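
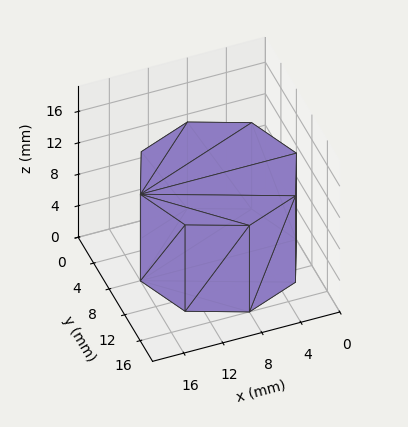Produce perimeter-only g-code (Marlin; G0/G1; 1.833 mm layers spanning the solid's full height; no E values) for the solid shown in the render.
Reading the render: the shape is a regular 8-sided prism (a cylinder approximated with 8 flat sides), circumscribed radius ≈ 8 mm, height ≈ 11 mm (dimensions read to the nearest mm from the axis ticks). For the g-code, the solid's height is divided into equal slices at the stated Δz and each level perimeter traced with G1 moves after a G0 lift.

; perimeter-only toolpath
G21 ; units = mm
G90 ; absolute positioning
G28 ; home
; layer 1
G0 Z1.833
G0 X16.000 Y8.000
G1 X13.657 Y13.657
G1 X8.000 Y16.000
G1 X2.343 Y13.657
G1 X0.000 Y8.000
G1 X2.343 Y2.343
G1 X8.000 Y0.000
G1 X13.657 Y2.343
G1 X16.000 Y8.000
; layer 2
G0 Z3.667
G0 X16.000 Y8.000
G1 X13.657 Y13.657
G1 X8.000 Y16.000
G1 X2.343 Y13.657
G1 X0.000 Y8.000
G1 X2.343 Y2.343
G1 X8.000 Y0.000
G1 X13.657 Y2.343
G1 X16.000 Y8.000
; layer 3
G0 Z5.500
G0 X16.000 Y8.000
G1 X13.657 Y13.657
G1 X8.000 Y16.000
G1 X2.343 Y13.657
G1 X0.000 Y8.000
G1 X2.343 Y2.343
G1 X8.000 Y0.000
G1 X13.657 Y2.343
G1 X16.000 Y8.000
; layer 4
G0 Z7.333
G0 X16.000 Y8.000
G1 X13.657 Y13.657
G1 X8.000 Y16.000
G1 X2.343 Y13.657
G1 X0.000 Y8.000
G1 X2.343 Y2.343
G1 X8.000 Y0.000
G1 X13.657 Y2.343
G1 X16.000 Y8.000
; layer 5
G0 Z9.167
G0 X16.000 Y8.000
G1 X13.657 Y13.657
G1 X8.000 Y16.000
G1 X2.343 Y13.657
G1 X0.000 Y8.000
G1 X2.343 Y2.343
G1 X8.000 Y0.000
G1 X13.657 Y2.343
G1 X16.000 Y8.000
; layer 6
G0 Z11.000
G0 X16.000 Y8.000
G1 X13.657 Y13.657
G1 X8.000 Y16.000
G1 X2.343 Y13.657
G1 X0.000 Y8.000
G1 X2.343 Y2.343
G1 X8.000 Y0.000
G1 X13.657 Y2.343
G1 X16.000 Y8.000
M2 ; end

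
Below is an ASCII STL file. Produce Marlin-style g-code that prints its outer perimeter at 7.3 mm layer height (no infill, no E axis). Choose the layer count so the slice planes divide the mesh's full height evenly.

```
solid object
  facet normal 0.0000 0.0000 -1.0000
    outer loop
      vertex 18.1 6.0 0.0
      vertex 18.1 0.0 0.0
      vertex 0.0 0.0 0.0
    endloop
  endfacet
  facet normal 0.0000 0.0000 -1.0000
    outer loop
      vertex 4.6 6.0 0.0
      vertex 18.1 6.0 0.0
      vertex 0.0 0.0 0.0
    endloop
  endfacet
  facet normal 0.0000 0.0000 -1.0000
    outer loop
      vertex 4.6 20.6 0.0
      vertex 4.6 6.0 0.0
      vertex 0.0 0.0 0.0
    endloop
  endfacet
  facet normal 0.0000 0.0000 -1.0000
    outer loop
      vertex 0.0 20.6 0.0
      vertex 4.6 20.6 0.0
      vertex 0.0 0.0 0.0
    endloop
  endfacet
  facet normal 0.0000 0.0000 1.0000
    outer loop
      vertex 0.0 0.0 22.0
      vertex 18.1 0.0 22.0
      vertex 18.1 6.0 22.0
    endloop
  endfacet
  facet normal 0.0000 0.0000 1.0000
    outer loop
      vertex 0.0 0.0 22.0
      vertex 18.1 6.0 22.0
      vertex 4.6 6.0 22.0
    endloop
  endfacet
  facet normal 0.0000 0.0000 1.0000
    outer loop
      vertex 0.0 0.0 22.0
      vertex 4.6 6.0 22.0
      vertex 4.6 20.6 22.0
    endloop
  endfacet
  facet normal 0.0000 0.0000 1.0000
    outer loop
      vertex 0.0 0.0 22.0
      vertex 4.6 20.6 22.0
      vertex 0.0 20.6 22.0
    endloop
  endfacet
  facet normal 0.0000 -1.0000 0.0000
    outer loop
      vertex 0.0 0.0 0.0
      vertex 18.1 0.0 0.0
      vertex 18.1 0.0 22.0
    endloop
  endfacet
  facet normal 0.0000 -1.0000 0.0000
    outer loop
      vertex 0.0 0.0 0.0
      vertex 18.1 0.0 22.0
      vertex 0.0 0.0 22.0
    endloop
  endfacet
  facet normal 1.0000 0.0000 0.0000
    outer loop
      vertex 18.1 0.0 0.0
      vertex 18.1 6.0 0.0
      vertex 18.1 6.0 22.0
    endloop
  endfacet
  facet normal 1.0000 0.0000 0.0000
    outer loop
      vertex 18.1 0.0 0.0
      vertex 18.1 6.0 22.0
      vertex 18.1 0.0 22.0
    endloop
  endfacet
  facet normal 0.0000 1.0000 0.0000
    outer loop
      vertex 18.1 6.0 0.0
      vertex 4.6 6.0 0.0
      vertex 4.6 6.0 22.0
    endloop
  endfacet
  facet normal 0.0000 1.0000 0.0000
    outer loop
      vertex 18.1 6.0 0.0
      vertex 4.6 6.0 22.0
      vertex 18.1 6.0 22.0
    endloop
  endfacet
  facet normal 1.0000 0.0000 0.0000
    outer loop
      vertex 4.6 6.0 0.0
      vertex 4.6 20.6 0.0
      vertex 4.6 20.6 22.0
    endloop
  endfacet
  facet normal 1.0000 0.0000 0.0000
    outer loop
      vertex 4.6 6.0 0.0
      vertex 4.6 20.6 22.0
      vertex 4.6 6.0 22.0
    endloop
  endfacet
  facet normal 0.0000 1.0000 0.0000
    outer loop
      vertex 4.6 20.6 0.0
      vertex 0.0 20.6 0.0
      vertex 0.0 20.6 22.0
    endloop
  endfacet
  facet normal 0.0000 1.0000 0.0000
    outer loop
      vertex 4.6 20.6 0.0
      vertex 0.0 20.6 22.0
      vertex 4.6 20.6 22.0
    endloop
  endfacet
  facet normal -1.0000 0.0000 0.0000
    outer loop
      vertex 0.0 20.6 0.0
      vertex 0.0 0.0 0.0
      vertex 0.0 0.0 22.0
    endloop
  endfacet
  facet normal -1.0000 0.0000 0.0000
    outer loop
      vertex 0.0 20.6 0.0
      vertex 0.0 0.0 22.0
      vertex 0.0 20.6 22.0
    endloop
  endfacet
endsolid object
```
; perimeter-only toolpath
G21 ; units = mm
G90 ; absolute positioning
G28 ; home
; layer 1
G0 Z7.3
G0 X0.0 Y0.0
G1 X18.1 Y0.0
G1 X18.1 Y6.0
G1 X4.6 Y6.0
G1 X4.6 Y20.6
G1 X0.0 Y20.6
G1 X0.0 Y0.0
; layer 2
G0 Z14.7
G0 X0.0 Y0.0
G1 X18.1 Y0.0
G1 X18.1 Y6.0
G1 X4.6 Y6.0
G1 X4.6 Y20.6
G1 X0.0 Y20.6
G1 X0.0 Y0.0
; layer 3
G0 Z22.0
G0 X0.0 Y0.0
G1 X18.1 Y0.0
G1 X18.1 Y6.0
G1 X4.6 Y6.0
G1 X4.6 Y20.6
G1 X0.0 Y20.6
G1 X0.0 Y0.0
M2 ; end

The solid is an L-shaped prism: outer 18.1 × 20.6 mm, arm thicknesses ≈ 6 mm (horizontal) and 4.6 mm (vertical), extruded 22 mm in z. Slicing at Δz = 7.3 mm — 3 equal slices spanning the solid's height, so layer i sits at z = i·h/3 — gives 3 non-empty perimeters. Each is a 6-segment closed polygon; G0 lifts to the layer z and rapids to the start vertex, then G1 traces the edges.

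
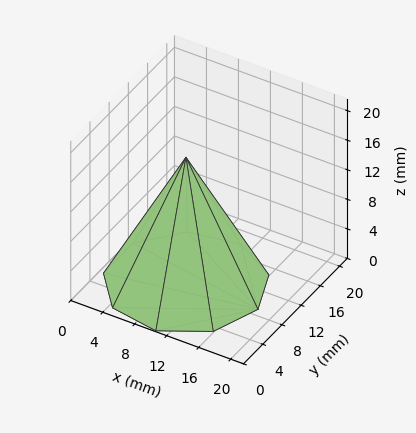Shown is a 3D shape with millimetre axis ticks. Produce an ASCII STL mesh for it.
Reading the render: the shape is a regular 9-sided pyramid, base circumscribed radius ≈ 9 mm, apex at z ≈ 17 mm (dimensions read to the nearest mm from the axis ticks). For the STL, each face is triangulated and given an outward normal.

solid part
  facet normal 0.0000 0.0000 -1.0000
    outer loop
      vertex 10.56 17.86 0.00
      vertex 15.89 14.79 0.00
      vertex 18.00 9.00 0.00
    endloop
  endfacet
  facet normal 0.0000 0.0000 -1.0000
    outer loop
      vertex 4.50 16.79 0.00
      vertex 10.56 17.86 0.00
      vertex 18.00 9.00 0.00
    endloop
  endfacet
  facet normal 0.0000 0.0000 -1.0000
    outer loop
      vertex 0.54 12.08 0.00
      vertex 4.50 16.79 0.00
      vertex 18.00 9.00 0.00
    endloop
  endfacet
  facet normal 0.0000 0.0000 -1.0000
    outer loop
      vertex 0.54 5.92 0.00
      vertex 0.54 12.08 0.00
      vertex 18.00 9.00 0.00
    endloop
  endfacet
  facet normal 0.0000 0.0000 -1.0000
    outer loop
      vertex 4.50 1.21 0.00
      vertex 0.54 5.92 0.00
      vertex 18.00 9.00 0.00
    endloop
  endfacet
  facet normal 0.0000 0.0000 -1.0000
    outer loop
      vertex 10.56 0.14 0.00
      vertex 4.50 1.21 0.00
      vertex 18.00 9.00 0.00
    endloop
  endfacet
  facet normal 0.0000 0.0000 -1.0000
    outer loop
      vertex 15.89 3.21 0.00
      vertex 10.56 0.14 0.00
      vertex 18.00 9.00 0.00
    endloop
  endfacet
  facet normal 0.8412 0.3066 0.4454
    outer loop
      vertex 18.00 9.00 0.00
      vertex 15.89 14.79 0.00
      vertex 9.00 9.00 17.00
    endloop
  endfacet
  facet normal 0.4469 0.7759 0.4454
    outer loop
      vertex 15.89 14.79 0.00
      vertex 10.56 17.86 0.00
      vertex 9.00 9.00 17.00
    endloop
  endfacet
  facet normal -0.1557 0.8818 0.4453
    outer loop
      vertex 10.56 17.86 0.00
      vertex 4.50 16.79 0.00
      vertex 9.00 9.00 17.00
    endloop
  endfacet
  facet normal -0.6853 0.5762 0.4454
    outer loop
      vertex 4.50 16.79 0.00
      vertex 0.54 12.08 0.00
      vertex 9.00 9.00 17.00
    endloop
  endfacet
  facet normal -0.8953 0.0000 0.4455
    outer loop
      vertex 0.54 12.08 0.00
      vertex 0.54 5.92 0.00
      vertex 9.00 9.00 17.00
    endloop
  endfacet
  facet normal -0.6853 -0.5762 0.4454
    outer loop
      vertex 0.54 5.92 0.00
      vertex 4.50 1.21 0.00
      vertex 9.00 9.00 17.00
    endloop
  endfacet
  facet normal -0.1557 -0.8818 0.4453
    outer loop
      vertex 4.50 1.21 0.00
      vertex 10.56 0.14 0.00
      vertex 9.00 9.00 17.00
    endloop
  endfacet
  facet normal 0.4469 -0.7759 0.4454
    outer loop
      vertex 10.56 0.14 0.00
      vertex 15.89 3.21 0.00
      vertex 9.00 9.00 17.00
    endloop
  endfacet
  facet normal 0.8412 -0.3066 0.4454
    outer loop
      vertex 15.89 3.21 0.00
      vertex 18.00 9.00 0.00
      vertex 9.00 9.00 17.00
    endloop
  endfacet
endsolid part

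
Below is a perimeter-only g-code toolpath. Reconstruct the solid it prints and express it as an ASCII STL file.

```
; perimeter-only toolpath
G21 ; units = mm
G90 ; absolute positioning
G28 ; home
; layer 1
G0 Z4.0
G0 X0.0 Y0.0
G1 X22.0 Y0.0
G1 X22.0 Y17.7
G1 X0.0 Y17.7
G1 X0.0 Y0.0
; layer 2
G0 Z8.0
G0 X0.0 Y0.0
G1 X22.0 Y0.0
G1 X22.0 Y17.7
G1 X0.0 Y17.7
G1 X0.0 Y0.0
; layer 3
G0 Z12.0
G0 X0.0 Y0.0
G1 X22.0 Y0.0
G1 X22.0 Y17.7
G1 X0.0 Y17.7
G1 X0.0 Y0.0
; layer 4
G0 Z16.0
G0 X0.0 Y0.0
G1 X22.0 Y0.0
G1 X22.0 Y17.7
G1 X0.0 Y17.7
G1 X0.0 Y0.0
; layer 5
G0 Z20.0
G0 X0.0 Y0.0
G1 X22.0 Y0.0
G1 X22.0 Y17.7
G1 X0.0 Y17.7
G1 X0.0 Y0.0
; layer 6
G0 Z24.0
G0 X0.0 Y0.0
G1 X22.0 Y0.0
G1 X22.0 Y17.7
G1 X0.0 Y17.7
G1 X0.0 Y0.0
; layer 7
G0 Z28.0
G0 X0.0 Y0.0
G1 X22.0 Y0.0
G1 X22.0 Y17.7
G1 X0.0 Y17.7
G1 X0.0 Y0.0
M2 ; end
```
solid part
  facet normal 0.0000 0.0000 -1.0000
    outer loop
      vertex 22.0 17.7 0.0
      vertex 22.0 0.0 0.0
      vertex 0.0 0.0 0.0
    endloop
  endfacet
  facet normal 0.0000 0.0000 -1.0000
    outer loop
      vertex 0.0 17.7 0.0
      vertex 22.0 17.7 0.0
      vertex 0.0 0.0 0.0
    endloop
  endfacet
  facet normal 0.0000 0.0000 1.0000
    outer loop
      vertex 0.0 0.0 28.0
      vertex 22.0 0.0 28.0
      vertex 22.0 17.7 28.0
    endloop
  endfacet
  facet normal 0.0000 0.0000 1.0000
    outer loop
      vertex 0.0 0.0 28.0
      vertex 22.0 17.7 28.0
      vertex 0.0 17.7 28.0
    endloop
  endfacet
  facet normal 0.0000 -1.0000 0.0000
    outer loop
      vertex 0.0 0.0 0.0
      vertex 22.0 0.0 0.0
      vertex 22.0 0.0 28.0
    endloop
  endfacet
  facet normal 0.0000 -1.0000 0.0000
    outer loop
      vertex 0.0 0.0 0.0
      vertex 22.0 0.0 28.0
      vertex 0.0 0.0 28.0
    endloop
  endfacet
  facet normal 0.0000 1.0000 0.0000
    outer loop
      vertex 22.0 17.7 28.0
      vertex 22.0 17.7 0.0
      vertex 0.0 17.7 0.0
    endloop
  endfacet
  facet normal 0.0000 1.0000 0.0000
    outer loop
      vertex 0.0 17.7 28.0
      vertex 22.0 17.7 28.0
      vertex 0.0 17.7 0.0
    endloop
  endfacet
  facet normal -1.0000 0.0000 0.0000
    outer loop
      vertex 0.0 17.7 28.0
      vertex 0.0 17.7 0.0
      vertex 0.0 0.0 0.0
    endloop
  endfacet
  facet normal -1.0000 0.0000 0.0000
    outer loop
      vertex 0.0 0.0 28.0
      vertex 0.0 17.7 28.0
      vertex 0.0 0.0 0.0
    endloop
  endfacet
  facet normal 1.0000 0.0000 0.0000
    outer loop
      vertex 22.0 0.0 0.0
      vertex 22.0 17.7 0.0
      vertex 22.0 17.7 28.0
    endloop
  endfacet
  facet normal 1.0000 0.0000 0.0000
    outer loop
      vertex 22.0 0.0 0.0
      vertex 22.0 17.7 28.0
      vertex 22.0 0.0 28.0
    endloop
  endfacet
endsolid part

The G0 Z moves step by Δz≈4.0 mm. Every layer's G1 loop is the same polygon, so the solid is a straight extrusion of it from z=0 to z≈28. Closing with flat bottom and top caps and triangulating gives 12 facets — a rectangular box, roughly 22 × 17.7 mm footprint and 28 mm tall.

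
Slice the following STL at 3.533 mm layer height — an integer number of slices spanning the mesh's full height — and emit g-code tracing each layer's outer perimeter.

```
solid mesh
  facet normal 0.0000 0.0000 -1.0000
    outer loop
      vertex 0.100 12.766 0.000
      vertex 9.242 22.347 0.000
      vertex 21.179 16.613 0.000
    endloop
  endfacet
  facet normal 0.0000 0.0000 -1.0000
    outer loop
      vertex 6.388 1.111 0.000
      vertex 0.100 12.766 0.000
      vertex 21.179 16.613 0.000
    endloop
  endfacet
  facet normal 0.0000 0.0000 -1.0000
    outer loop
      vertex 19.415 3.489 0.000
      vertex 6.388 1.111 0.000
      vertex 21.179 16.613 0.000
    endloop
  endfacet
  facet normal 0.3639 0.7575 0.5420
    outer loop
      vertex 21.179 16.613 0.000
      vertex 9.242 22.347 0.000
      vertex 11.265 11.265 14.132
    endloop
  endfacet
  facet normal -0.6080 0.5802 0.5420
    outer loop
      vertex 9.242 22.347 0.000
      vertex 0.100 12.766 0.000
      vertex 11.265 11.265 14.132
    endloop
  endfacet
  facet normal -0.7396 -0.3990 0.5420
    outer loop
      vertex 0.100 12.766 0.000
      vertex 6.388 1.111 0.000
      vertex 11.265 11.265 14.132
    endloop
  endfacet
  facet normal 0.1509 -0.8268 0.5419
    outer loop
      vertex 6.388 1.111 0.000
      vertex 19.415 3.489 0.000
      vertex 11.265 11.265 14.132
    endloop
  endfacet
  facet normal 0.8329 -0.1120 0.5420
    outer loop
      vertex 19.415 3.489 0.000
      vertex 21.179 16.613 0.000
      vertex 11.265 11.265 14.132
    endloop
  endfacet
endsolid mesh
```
; perimeter-only toolpath
G21 ; units = mm
G90 ; absolute positioning
G28 ; home
; layer 1
G0 Z3.533
G0 X18.700 Y15.276
G1 X9.748 Y19.576
G1 X2.891 Y12.391
G1 X7.607 Y3.650
G1 X17.377 Y5.433
G1 X18.700 Y15.276
; layer 2
G0 Z7.066
G0 X16.222 Y13.939
G1 X10.254 Y16.806
G1 X5.683 Y12.015
G1 X8.826 Y6.188
G1 X15.340 Y7.377
G1 X16.222 Y13.939
; layer 3
G0 Z10.599
G0 X13.744 Y12.602
G1 X10.759 Y14.036
G1 X8.474 Y11.640
G1 X10.046 Y8.726
G1 X13.303 Y9.321
G1 X13.744 Y12.602
M2 ; end

The solid is a regular 5-sided pyramid, base circumscribed radius ≈ 11.3 mm, apex at z ≈ 14.1 mm. Slicing at Δz = 3.533 mm — 4 equal slices spanning the solid's height, so layer i sits at z = i·h/4 — gives 3 non-empty perimeters. Each is a 5-segment closed polygon; G0 lifts to the layer z and rapids to the start vertex, then G1 traces the edges. The cross-section shrinks linearly with z (the slice at the apex is degenerate and omitted).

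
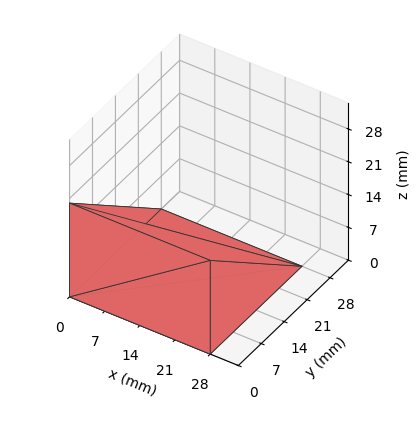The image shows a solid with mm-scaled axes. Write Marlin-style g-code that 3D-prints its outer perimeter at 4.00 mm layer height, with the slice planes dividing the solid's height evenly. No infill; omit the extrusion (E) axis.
Reading the render: the shape is a wedge (ramp): 28 × 28 mm base, rising to 20 mm along the y=0 edge and sloping linearly to z=0 at y=28 (dimensions read to the nearest mm from the axis ticks). For the g-code, the solid's height is divided into equal slices at the stated Δz and each level perimeter traced with G1 moves after a G0 lift.

; perimeter-only toolpath
G21 ; units = mm
G90 ; absolute positioning
G28 ; home
; layer 1
G0 Z4.00
G0 X0.00 Y0.00
G1 X28.00 Y0.00
G1 X28.00 Y22.40
G1 X0.00 Y22.40
G1 X0.00 Y0.00
; layer 2
G0 Z8.00
G0 X0.00 Y0.00
G1 X28.00 Y0.00
G1 X28.00 Y16.80
G1 X0.00 Y16.80
G1 X0.00 Y0.00
; layer 3
G0 Z12.00
G0 X0.00 Y0.00
G1 X28.00 Y0.00
G1 X28.00 Y11.20
G1 X0.00 Y11.20
G1 X0.00 Y0.00
; layer 4
G0 Z16.00
G0 X0.00 Y0.00
G1 X28.00 Y0.00
G1 X28.00 Y5.60
G1 X0.00 Y5.60
G1 X0.00 Y0.00
M2 ; end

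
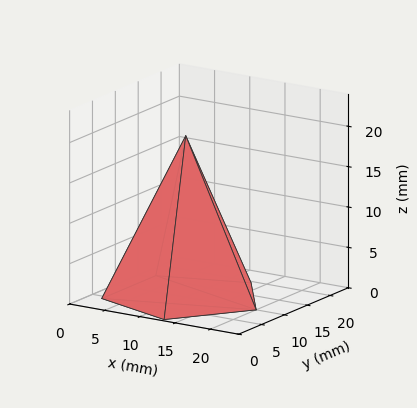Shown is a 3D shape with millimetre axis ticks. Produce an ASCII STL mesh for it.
Reading the render: the shape is a regular 5-sided pyramid, base circumscribed radius ≈ 10 mm, apex at z ≈ 20 mm (dimensions read to the nearest mm from the axis ticks). For the STL, each face is triangulated and given an outward normal.

solid part
  facet normal 0.0000 0.0000 -1.0000
    outer loop
      vertex 1.9 15.9 0.0
      vertex 13.1 19.5 0.0
      vertex 20.0 10.0 0.0
    endloop
  endfacet
  facet normal 0.0000 0.0000 -1.0000
    outer loop
      vertex 1.9 4.1 0.0
      vertex 1.9 15.9 0.0
      vertex 20.0 10.0 0.0
    endloop
  endfacet
  facet normal 0.0000 0.0000 -1.0000
    outer loop
      vertex 13.1 0.5 0.0
      vertex 1.9 4.1 0.0
      vertex 20.0 10.0 0.0
    endloop
  endfacet
  facet normal 0.7501 0.5448 0.3750
    outer loop
      vertex 20.0 10.0 0.0
      vertex 13.1 19.5 0.0
      vertex 10.0 10.0 20.0
    endloop
  endfacet
  facet normal -0.2837 0.8825 0.3752
    outer loop
      vertex 13.1 19.5 0.0
      vertex 1.9 15.9 0.0
      vertex 10.0 10.0 20.0
    endloop
  endfacet
  facet normal -0.9269 0.0000 0.3754
    outer loop
      vertex 1.9 15.9 0.0
      vertex 1.9 4.1 0.0
      vertex 10.0 10.0 20.0
    endloop
  endfacet
  facet normal -0.2837 -0.8825 0.3752
    outer loop
      vertex 1.9 4.1 0.0
      vertex 13.1 0.5 0.0
      vertex 10.0 10.0 20.0
    endloop
  endfacet
  facet normal 0.7501 -0.5448 0.3750
    outer loop
      vertex 13.1 0.5 0.0
      vertex 20.0 10.0 0.0
      vertex 10.0 10.0 20.0
    endloop
  endfacet
endsolid part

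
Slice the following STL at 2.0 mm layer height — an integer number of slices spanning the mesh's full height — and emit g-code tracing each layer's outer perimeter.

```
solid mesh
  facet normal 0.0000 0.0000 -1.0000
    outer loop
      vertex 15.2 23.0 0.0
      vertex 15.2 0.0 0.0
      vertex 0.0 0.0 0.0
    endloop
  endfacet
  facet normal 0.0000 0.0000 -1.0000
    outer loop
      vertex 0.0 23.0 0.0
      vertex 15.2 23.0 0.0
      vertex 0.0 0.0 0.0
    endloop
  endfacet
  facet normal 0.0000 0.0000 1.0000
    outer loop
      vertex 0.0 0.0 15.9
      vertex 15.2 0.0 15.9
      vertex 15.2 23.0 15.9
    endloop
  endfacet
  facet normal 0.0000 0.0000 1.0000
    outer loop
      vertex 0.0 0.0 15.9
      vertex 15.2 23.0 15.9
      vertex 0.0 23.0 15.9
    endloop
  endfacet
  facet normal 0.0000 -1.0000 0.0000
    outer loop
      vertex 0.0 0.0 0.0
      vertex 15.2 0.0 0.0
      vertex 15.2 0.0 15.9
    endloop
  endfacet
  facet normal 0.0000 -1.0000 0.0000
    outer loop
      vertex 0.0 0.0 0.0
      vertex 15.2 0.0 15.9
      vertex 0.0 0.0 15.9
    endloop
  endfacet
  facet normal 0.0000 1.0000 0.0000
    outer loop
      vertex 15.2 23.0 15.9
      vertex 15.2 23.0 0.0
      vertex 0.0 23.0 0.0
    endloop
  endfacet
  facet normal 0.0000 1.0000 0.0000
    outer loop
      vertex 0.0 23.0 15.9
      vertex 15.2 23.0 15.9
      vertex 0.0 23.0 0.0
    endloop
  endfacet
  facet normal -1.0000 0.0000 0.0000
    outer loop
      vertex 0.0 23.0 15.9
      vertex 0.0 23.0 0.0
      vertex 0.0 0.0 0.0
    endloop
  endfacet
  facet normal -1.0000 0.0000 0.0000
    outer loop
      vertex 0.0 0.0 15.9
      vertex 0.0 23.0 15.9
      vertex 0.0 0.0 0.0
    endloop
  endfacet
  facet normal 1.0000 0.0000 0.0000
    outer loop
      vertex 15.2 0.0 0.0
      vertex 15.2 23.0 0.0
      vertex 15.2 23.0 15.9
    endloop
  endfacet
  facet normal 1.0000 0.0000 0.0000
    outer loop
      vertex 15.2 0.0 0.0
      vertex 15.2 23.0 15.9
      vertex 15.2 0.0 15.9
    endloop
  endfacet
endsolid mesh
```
; perimeter-only toolpath
G21 ; units = mm
G90 ; absolute positioning
G28 ; home
; layer 1
G0 Z2.0
G0 X0.0 Y0.0
G1 X15.2 Y0.0
G1 X15.2 Y23.0
G1 X0.0 Y23.0
G1 X0.0 Y0.0
; layer 2
G0 Z4.0
G0 X0.0 Y0.0
G1 X15.2 Y0.0
G1 X15.2 Y23.0
G1 X0.0 Y23.0
G1 X0.0 Y0.0
; layer 3
G0 Z6.0
G0 X0.0 Y0.0
G1 X15.2 Y0.0
G1 X15.2 Y23.0
G1 X0.0 Y23.0
G1 X0.0 Y0.0
; layer 4
G0 Z8.0
G0 X0.0 Y0.0
G1 X15.2 Y0.0
G1 X15.2 Y23.0
G1 X0.0 Y23.0
G1 X0.0 Y0.0
; layer 5
G0 Z9.9
G0 X0.0 Y0.0
G1 X15.2 Y0.0
G1 X15.2 Y23.0
G1 X0.0 Y23.0
G1 X0.0 Y0.0
; layer 6
G0 Z11.9
G0 X0.0 Y0.0
G1 X15.2 Y0.0
G1 X15.2 Y23.0
G1 X0.0 Y23.0
G1 X0.0 Y0.0
; layer 7
G0 Z13.9
G0 X0.0 Y0.0
G1 X15.2 Y0.0
G1 X15.2 Y23.0
G1 X0.0 Y23.0
G1 X0.0 Y0.0
; layer 8
G0 Z15.9
G0 X0.0 Y0.0
G1 X15.2 Y0.0
G1 X15.2 Y23.0
G1 X0.0 Y23.0
G1 X0.0 Y0.0
M2 ; end

The solid is a rectangular box, roughly 15.2 × 23 mm footprint and 15.9 mm tall. Slicing at Δz = 2.0 mm — 8 equal slices spanning the solid's height, so layer i sits at z = i·h/8 — gives 8 non-empty perimeters. Each is a 4-segment closed polygon; G0 lifts to the layer z and rapids to the start vertex, then G1 traces the edges.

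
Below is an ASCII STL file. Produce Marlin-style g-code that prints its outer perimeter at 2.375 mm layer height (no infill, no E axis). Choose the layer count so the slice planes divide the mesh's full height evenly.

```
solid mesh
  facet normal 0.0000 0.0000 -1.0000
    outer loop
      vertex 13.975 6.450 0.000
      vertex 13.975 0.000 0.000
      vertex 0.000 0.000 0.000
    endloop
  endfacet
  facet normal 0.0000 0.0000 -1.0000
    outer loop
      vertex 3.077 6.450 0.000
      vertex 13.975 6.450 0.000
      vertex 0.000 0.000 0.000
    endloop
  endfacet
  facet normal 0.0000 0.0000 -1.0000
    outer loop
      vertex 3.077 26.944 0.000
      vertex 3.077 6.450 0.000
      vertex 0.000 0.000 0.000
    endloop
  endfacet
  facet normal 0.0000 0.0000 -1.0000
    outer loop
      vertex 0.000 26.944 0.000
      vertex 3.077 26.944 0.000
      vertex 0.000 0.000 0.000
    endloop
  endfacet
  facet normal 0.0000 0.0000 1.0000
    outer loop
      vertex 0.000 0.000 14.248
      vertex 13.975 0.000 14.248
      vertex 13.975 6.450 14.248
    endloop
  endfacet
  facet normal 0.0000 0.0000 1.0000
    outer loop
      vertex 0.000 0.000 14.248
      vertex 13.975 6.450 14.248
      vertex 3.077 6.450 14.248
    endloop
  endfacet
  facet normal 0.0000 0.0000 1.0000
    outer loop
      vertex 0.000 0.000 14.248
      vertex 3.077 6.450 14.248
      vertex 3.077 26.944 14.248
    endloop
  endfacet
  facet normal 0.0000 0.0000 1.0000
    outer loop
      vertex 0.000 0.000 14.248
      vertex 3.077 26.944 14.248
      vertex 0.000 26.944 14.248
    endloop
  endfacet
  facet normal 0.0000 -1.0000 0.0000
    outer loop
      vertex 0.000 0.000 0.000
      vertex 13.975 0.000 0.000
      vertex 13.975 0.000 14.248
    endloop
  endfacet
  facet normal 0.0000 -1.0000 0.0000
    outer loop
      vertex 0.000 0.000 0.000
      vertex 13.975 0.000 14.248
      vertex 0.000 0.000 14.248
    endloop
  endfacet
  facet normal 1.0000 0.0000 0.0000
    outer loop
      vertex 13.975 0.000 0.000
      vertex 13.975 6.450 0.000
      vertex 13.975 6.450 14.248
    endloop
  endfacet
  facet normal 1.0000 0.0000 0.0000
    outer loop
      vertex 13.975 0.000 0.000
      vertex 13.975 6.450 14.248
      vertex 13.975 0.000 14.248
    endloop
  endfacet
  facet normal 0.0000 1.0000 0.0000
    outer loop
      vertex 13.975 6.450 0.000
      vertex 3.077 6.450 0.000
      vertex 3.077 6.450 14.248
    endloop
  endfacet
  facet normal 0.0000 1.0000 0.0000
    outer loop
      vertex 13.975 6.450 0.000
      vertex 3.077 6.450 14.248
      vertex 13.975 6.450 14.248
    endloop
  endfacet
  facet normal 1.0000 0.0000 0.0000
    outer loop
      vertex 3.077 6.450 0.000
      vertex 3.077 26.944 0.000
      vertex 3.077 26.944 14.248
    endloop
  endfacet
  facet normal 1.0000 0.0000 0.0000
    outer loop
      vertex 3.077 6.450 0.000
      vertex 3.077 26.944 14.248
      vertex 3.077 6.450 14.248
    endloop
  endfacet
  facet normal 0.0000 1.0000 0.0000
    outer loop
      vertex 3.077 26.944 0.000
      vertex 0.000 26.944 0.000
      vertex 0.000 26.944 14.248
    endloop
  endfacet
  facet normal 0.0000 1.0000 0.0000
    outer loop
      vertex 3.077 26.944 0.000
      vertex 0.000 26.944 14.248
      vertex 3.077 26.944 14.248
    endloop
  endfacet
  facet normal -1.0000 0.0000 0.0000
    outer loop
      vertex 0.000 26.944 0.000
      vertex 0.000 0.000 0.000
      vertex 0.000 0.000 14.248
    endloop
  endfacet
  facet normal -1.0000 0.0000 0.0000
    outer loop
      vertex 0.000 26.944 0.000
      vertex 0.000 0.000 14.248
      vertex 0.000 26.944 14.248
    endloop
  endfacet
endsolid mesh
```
; perimeter-only toolpath
G21 ; units = mm
G90 ; absolute positioning
G28 ; home
; layer 1
G0 Z2.375
G0 X0.000 Y0.000
G1 X13.975 Y0.000
G1 X13.975 Y6.450
G1 X3.077 Y6.450
G1 X3.077 Y26.944
G1 X0.000 Y26.944
G1 X0.000 Y0.000
; layer 2
G0 Z4.749
G0 X0.000 Y0.000
G1 X13.975 Y0.000
G1 X13.975 Y6.450
G1 X3.077 Y6.450
G1 X3.077 Y26.944
G1 X0.000 Y26.944
G1 X0.000 Y0.000
; layer 3
G0 Z7.124
G0 X0.000 Y0.000
G1 X13.975 Y0.000
G1 X13.975 Y6.450
G1 X3.077 Y6.450
G1 X3.077 Y26.944
G1 X0.000 Y26.944
G1 X0.000 Y0.000
; layer 4
G0 Z9.499
G0 X0.000 Y0.000
G1 X13.975 Y0.000
G1 X13.975 Y6.450
G1 X3.077 Y6.450
G1 X3.077 Y26.944
G1 X0.000 Y26.944
G1 X0.000 Y0.000
; layer 5
G0 Z11.873
G0 X0.000 Y0.000
G1 X13.975 Y0.000
G1 X13.975 Y6.450
G1 X3.077 Y6.450
G1 X3.077 Y26.944
G1 X0.000 Y26.944
G1 X0.000 Y0.000
; layer 6
G0 Z14.248
G0 X0.000 Y0.000
G1 X13.975 Y0.000
G1 X13.975 Y6.450
G1 X3.077 Y6.450
G1 X3.077 Y26.944
G1 X0.000 Y26.944
G1 X0.000 Y0.000
M2 ; end

The solid is an L-shaped prism: outer 14 × 26.9 mm, arm thicknesses ≈ 6.45 mm (horizontal) and 3.08 mm (vertical), extruded 14.2 mm in z. Slicing at Δz = 2.375 mm — 6 equal slices spanning the solid's height, so layer i sits at z = i·h/6 — gives 6 non-empty perimeters. Each is a 6-segment closed polygon; G0 lifts to the layer z and rapids to the start vertex, then G1 traces the edges.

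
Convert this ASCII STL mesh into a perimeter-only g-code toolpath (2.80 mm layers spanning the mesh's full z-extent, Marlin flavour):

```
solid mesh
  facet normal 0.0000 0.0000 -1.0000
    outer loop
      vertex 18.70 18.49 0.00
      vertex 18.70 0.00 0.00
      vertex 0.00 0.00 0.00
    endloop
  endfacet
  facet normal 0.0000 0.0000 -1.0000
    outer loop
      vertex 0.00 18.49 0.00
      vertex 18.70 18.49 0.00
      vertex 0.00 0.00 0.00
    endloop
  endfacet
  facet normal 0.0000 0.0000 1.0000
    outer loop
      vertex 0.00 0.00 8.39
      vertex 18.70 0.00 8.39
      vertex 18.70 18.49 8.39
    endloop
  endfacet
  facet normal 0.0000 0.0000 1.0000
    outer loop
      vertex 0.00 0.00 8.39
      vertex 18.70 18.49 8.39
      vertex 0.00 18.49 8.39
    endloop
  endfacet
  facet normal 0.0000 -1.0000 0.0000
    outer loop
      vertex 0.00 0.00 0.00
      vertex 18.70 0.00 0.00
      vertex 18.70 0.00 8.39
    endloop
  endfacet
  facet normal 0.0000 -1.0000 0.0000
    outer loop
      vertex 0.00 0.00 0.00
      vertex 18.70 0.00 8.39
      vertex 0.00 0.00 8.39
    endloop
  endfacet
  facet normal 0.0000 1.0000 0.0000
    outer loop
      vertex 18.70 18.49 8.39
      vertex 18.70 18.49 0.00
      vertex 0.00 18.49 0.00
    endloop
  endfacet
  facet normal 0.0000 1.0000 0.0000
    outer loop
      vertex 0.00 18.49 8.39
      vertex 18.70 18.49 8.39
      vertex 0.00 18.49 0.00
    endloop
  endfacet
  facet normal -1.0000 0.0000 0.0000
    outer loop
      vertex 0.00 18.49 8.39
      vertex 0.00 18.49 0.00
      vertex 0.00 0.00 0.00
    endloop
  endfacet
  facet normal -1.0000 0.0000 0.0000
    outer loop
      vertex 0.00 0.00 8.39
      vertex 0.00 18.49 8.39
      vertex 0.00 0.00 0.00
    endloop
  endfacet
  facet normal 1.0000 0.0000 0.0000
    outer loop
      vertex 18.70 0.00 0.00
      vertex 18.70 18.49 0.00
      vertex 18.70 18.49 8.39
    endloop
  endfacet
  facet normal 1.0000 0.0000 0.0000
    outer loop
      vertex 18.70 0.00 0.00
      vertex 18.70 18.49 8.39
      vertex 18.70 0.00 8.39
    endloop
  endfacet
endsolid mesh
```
; perimeter-only toolpath
G21 ; units = mm
G90 ; absolute positioning
G28 ; home
; layer 1
G0 Z2.80
G0 X0.00 Y0.00
G1 X18.70 Y0.00
G1 X18.70 Y18.49
G1 X0.00 Y18.49
G1 X0.00 Y0.00
; layer 2
G0 Z5.59
G0 X0.00 Y0.00
G1 X18.70 Y0.00
G1 X18.70 Y18.49
G1 X0.00 Y18.49
G1 X0.00 Y0.00
; layer 3
G0 Z8.39
G0 X0.00 Y0.00
G1 X18.70 Y0.00
G1 X18.70 Y18.49
G1 X0.00 Y18.49
G1 X0.00 Y0.00
M2 ; end

The solid is a rectangular box, roughly 18.7 × 18.5 mm footprint and 8.39 mm tall. Slicing at Δz = 2.80 mm — 3 equal slices spanning the solid's height, so layer i sits at z = i·h/3 — gives 3 non-empty perimeters. Each is a 4-segment closed polygon; G0 lifts to the layer z and rapids to the start vertex, then G1 traces the edges.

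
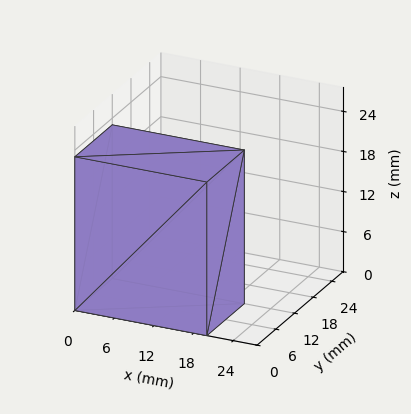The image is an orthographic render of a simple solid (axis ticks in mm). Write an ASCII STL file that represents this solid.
Reading the render: the shape is a rectangular box, roughly 20 × 12 mm footprint and 23 mm tall (dimensions read to the nearest mm from the axis ticks). For the STL, each face is triangulated and given an outward normal.

solid part
  facet normal 0.0000 0.0000 -1.0000
    outer loop
      vertex 20.0 12.0 0.0
      vertex 20.0 0.0 0.0
      vertex 0.0 0.0 0.0
    endloop
  endfacet
  facet normal 0.0000 0.0000 -1.0000
    outer loop
      vertex 0.0 12.0 0.0
      vertex 20.0 12.0 0.0
      vertex 0.0 0.0 0.0
    endloop
  endfacet
  facet normal 0.0000 0.0000 1.0000
    outer loop
      vertex 0.0 0.0 23.0
      vertex 20.0 0.0 23.0
      vertex 20.0 12.0 23.0
    endloop
  endfacet
  facet normal 0.0000 0.0000 1.0000
    outer loop
      vertex 0.0 0.0 23.0
      vertex 20.0 12.0 23.0
      vertex 0.0 12.0 23.0
    endloop
  endfacet
  facet normal 0.0000 -1.0000 0.0000
    outer loop
      vertex 0.0 0.0 0.0
      vertex 20.0 0.0 0.0
      vertex 20.0 0.0 23.0
    endloop
  endfacet
  facet normal 0.0000 -1.0000 0.0000
    outer loop
      vertex 0.0 0.0 0.0
      vertex 20.0 0.0 23.0
      vertex 0.0 0.0 23.0
    endloop
  endfacet
  facet normal 0.0000 1.0000 0.0000
    outer loop
      vertex 20.0 12.0 23.0
      vertex 20.0 12.0 0.0
      vertex 0.0 12.0 0.0
    endloop
  endfacet
  facet normal 0.0000 1.0000 0.0000
    outer loop
      vertex 0.0 12.0 23.0
      vertex 20.0 12.0 23.0
      vertex 0.0 12.0 0.0
    endloop
  endfacet
  facet normal -1.0000 0.0000 0.0000
    outer loop
      vertex 0.0 12.0 23.0
      vertex 0.0 12.0 0.0
      vertex 0.0 0.0 0.0
    endloop
  endfacet
  facet normal -1.0000 0.0000 0.0000
    outer loop
      vertex 0.0 0.0 23.0
      vertex 0.0 12.0 23.0
      vertex 0.0 0.0 0.0
    endloop
  endfacet
  facet normal 1.0000 0.0000 0.0000
    outer loop
      vertex 20.0 0.0 0.0
      vertex 20.0 12.0 0.0
      vertex 20.0 12.0 23.0
    endloop
  endfacet
  facet normal 1.0000 0.0000 0.0000
    outer loop
      vertex 20.0 0.0 0.0
      vertex 20.0 12.0 23.0
      vertex 20.0 0.0 23.0
    endloop
  endfacet
endsolid part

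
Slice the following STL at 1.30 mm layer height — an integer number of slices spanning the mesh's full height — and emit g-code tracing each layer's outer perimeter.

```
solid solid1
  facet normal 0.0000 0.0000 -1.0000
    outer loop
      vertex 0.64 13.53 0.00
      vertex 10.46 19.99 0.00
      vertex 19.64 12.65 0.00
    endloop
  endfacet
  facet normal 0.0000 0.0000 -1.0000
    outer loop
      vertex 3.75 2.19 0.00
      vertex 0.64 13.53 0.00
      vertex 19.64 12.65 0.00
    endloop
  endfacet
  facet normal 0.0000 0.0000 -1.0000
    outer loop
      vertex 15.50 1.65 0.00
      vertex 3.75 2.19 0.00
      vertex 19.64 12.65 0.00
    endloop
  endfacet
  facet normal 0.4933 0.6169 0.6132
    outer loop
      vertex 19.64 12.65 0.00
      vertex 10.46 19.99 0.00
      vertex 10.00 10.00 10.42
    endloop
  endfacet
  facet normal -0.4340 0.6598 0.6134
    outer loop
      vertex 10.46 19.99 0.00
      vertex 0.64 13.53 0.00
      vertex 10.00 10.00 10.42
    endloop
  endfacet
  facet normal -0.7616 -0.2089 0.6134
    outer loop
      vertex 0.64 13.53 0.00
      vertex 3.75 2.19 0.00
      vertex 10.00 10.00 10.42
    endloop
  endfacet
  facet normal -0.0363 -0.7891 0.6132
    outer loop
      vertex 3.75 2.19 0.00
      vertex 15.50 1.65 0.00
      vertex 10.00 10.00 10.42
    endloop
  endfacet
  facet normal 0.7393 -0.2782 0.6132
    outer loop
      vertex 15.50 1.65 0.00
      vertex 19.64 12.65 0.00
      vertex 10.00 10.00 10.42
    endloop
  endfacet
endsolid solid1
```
; perimeter-only toolpath
G21 ; units = mm
G90 ; absolute positioning
G28 ; home
; layer 1
G0 Z1.30
G0 X18.44 Y12.32
G1 X10.40 Y18.74
G1 X1.81 Y13.09
G1 X4.53 Y3.17
G1 X14.81 Y2.69
G1 X18.44 Y12.32
; layer 2
G0 Z2.60
G0 X17.23 Y11.99
G1 X10.35 Y17.49
G1 X2.98 Y12.65
G1 X5.31 Y4.14
G1 X14.12 Y3.74
G1 X17.23 Y11.99
; layer 3
G0 Z3.91
G0 X16.02 Y11.66
G1 X10.29 Y16.24
G1 X4.15 Y12.21
G1 X6.09 Y5.12
G1 X13.44 Y4.78
G1 X16.02 Y11.66
; layer 4
G0 Z5.21
G0 X14.82 Y11.32
G1 X10.23 Y14.99
G1 X5.32 Y11.77
G1 X6.88 Y6.09
G1 X12.75 Y5.83
G1 X14.82 Y11.32
; layer 5
G0 Z6.51
G0 X13.62 Y10.99
G1 X10.17 Y13.75
G1 X6.49 Y11.32
G1 X7.66 Y7.07
G1 X12.06 Y6.87
G1 X13.62 Y10.99
; layer 6
G0 Z7.81
G0 X12.41 Y10.66
G1 X10.12 Y12.50
G1 X7.66 Y10.88
G1 X8.44 Y8.05
G1 X11.38 Y7.91
G1 X12.41 Y10.66
; layer 7
G0 Z9.12
G0 X11.21 Y10.33
G1 X10.06 Y11.25
G1 X8.83 Y10.44
G1 X9.22 Y9.02
G1 X10.69 Y8.96
G1 X11.21 Y10.33
M2 ; end

The solid is a regular 5-sided pyramid, base circumscribed radius ≈ 10 mm, apex at z ≈ 10.4 mm. Slicing at Δz = 1.30 mm — 8 equal slices spanning the solid's height, so layer i sits at z = i·h/8 — gives 7 non-empty perimeters. Each is a 5-segment closed polygon; G0 lifts to the layer z and rapids to the start vertex, then G1 traces the edges. The cross-section shrinks linearly with z (the slice at the apex is degenerate and omitted).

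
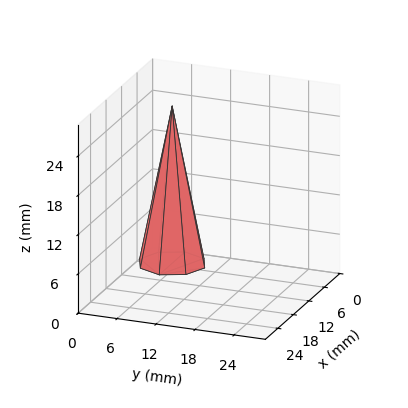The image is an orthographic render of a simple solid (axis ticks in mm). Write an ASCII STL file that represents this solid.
Reading the render: the shape is a regular 8-sided pyramid, base circumscribed radius ≈ 5 mm, apex at z ≈ 24 mm (dimensions read to the nearest mm from the axis ticks). For the STL, each face is triangulated and given an outward normal.

solid part
  facet normal 0.0000 0.0000 -1.0000
    outer loop
      vertex 5.0 10.0 0.0
      vertex 8.5 8.5 0.0
      vertex 10.0 5.0 0.0
    endloop
  endfacet
  facet normal 0.0000 0.0000 -1.0000
    outer loop
      vertex 1.5 8.5 0.0
      vertex 5.0 10.0 0.0
      vertex 10.0 5.0 0.0
    endloop
  endfacet
  facet normal 0.0000 0.0000 -1.0000
    outer loop
      vertex 0.0 5.0 0.0
      vertex 1.5 8.5 0.0
      vertex 10.0 5.0 0.0
    endloop
  endfacet
  facet normal 0.0000 0.0000 -1.0000
    outer loop
      vertex 1.5 1.5 0.0
      vertex 0.0 5.0 0.0
      vertex 10.0 5.0 0.0
    endloop
  endfacet
  facet normal 0.0000 0.0000 -1.0000
    outer loop
      vertex 5.0 0.0 0.0
      vertex 1.5 1.5 0.0
      vertex 10.0 5.0 0.0
    endloop
  endfacet
  facet normal 0.0000 0.0000 -1.0000
    outer loop
      vertex 8.5 1.5 0.0
      vertex 5.0 0.0 0.0
      vertex 10.0 5.0 0.0
    endloop
  endfacet
  facet normal 0.9027 0.3869 0.1881
    outer loop
      vertex 10.0 5.0 0.0
      vertex 8.5 8.5 0.0
      vertex 5.0 5.0 24.0
    endloop
  endfacet
  facet normal 0.3869 0.9027 0.1881
    outer loop
      vertex 8.5 8.5 0.0
      vertex 5.0 10.0 0.0
      vertex 5.0 5.0 24.0
    endloop
  endfacet
  facet normal -0.3869 0.9027 0.1881
    outer loop
      vertex 5.0 10.0 0.0
      vertex 1.5 8.5 0.0
      vertex 5.0 5.0 24.0
    endloop
  endfacet
  facet normal -0.9027 0.3869 0.1881
    outer loop
      vertex 1.5 8.5 0.0
      vertex 0.0 5.0 0.0
      vertex 5.0 5.0 24.0
    endloop
  endfacet
  facet normal -0.9027 -0.3869 0.1881
    outer loop
      vertex 0.0 5.0 0.0
      vertex 1.5 1.5 0.0
      vertex 5.0 5.0 24.0
    endloop
  endfacet
  facet normal -0.3869 -0.9027 0.1881
    outer loop
      vertex 1.5 1.5 0.0
      vertex 5.0 0.0 0.0
      vertex 5.0 5.0 24.0
    endloop
  endfacet
  facet normal 0.3869 -0.9027 0.1881
    outer loop
      vertex 5.0 0.0 0.0
      vertex 8.5 1.5 0.0
      vertex 5.0 5.0 24.0
    endloop
  endfacet
  facet normal 0.9027 -0.3869 0.1881
    outer loop
      vertex 8.5 1.5 0.0
      vertex 10.0 5.0 0.0
      vertex 5.0 5.0 24.0
    endloop
  endfacet
endsolid part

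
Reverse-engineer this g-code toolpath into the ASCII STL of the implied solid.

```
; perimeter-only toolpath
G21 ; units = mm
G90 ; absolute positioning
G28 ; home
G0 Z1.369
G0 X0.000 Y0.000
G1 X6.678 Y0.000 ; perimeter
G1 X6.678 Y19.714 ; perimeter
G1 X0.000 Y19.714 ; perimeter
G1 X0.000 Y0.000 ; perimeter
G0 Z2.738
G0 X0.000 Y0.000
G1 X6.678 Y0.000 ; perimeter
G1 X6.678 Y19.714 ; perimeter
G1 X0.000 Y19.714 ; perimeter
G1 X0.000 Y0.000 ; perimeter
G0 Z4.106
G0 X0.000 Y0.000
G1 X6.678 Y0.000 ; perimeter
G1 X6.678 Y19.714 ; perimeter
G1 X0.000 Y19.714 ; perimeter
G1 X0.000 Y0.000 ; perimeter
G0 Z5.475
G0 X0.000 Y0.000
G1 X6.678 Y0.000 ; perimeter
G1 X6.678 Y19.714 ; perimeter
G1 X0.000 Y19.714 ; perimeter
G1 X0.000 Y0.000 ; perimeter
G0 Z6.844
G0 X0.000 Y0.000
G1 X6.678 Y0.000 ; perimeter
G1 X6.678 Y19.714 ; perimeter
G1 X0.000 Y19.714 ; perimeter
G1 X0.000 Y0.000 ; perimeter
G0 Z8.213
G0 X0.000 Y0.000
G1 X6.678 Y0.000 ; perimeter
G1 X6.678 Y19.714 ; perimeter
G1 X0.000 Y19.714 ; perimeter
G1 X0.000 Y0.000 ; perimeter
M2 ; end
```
solid part
  facet normal 0.0000 0.0000 -1.0000
    outer loop
      vertex 6.678 19.714 0.000
      vertex 6.678 0.000 0.000
      vertex 0.000 0.000 0.000
    endloop
  endfacet
  facet normal 0.0000 0.0000 -1.0000
    outer loop
      vertex 0.000 19.714 0.000
      vertex 6.678 19.714 0.000
      vertex 0.000 0.000 0.000
    endloop
  endfacet
  facet normal 0.0000 0.0000 1.0000
    outer loop
      vertex 0.000 0.000 8.213
      vertex 6.678 0.000 8.213
      vertex 6.678 19.714 8.213
    endloop
  endfacet
  facet normal 0.0000 0.0000 1.0000
    outer loop
      vertex 0.000 0.000 8.213
      vertex 6.678 19.714 8.213
      vertex 0.000 19.714 8.213
    endloop
  endfacet
  facet normal 0.0000 -1.0000 0.0000
    outer loop
      vertex 0.000 0.000 0.000
      vertex 6.678 0.000 0.000
      vertex 6.678 0.000 8.213
    endloop
  endfacet
  facet normal 0.0000 -1.0000 0.0000
    outer loop
      vertex 0.000 0.000 0.000
      vertex 6.678 0.000 8.213
      vertex 0.000 0.000 8.213
    endloop
  endfacet
  facet normal 0.0000 1.0000 0.0000
    outer loop
      vertex 6.678 19.714 8.213
      vertex 6.678 19.714 0.000
      vertex 0.000 19.714 0.000
    endloop
  endfacet
  facet normal 0.0000 1.0000 0.0000
    outer loop
      vertex 0.000 19.714 8.213
      vertex 6.678 19.714 8.213
      vertex 0.000 19.714 0.000
    endloop
  endfacet
  facet normal -1.0000 0.0000 0.0000
    outer loop
      vertex 0.000 19.714 8.213
      vertex 0.000 19.714 0.000
      vertex 0.000 0.000 0.000
    endloop
  endfacet
  facet normal -1.0000 0.0000 0.0000
    outer loop
      vertex 0.000 0.000 8.213
      vertex 0.000 19.714 8.213
      vertex 0.000 0.000 0.000
    endloop
  endfacet
  facet normal 1.0000 0.0000 0.0000
    outer loop
      vertex 6.678 0.000 0.000
      vertex 6.678 19.714 0.000
      vertex 6.678 19.714 8.213
    endloop
  endfacet
  facet normal 1.0000 0.0000 0.0000
    outer loop
      vertex 6.678 0.000 0.000
      vertex 6.678 19.714 8.213
      vertex 6.678 0.000 8.213
    endloop
  endfacet
endsolid part

The G0 Z moves step by Δz≈1.369 mm. Every layer's G1 loop is the same polygon, so the solid is a straight extrusion of it from z=0 to z≈8.21. Closing with flat bottom and top caps and triangulating gives 12 facets — a rectangular box, roughly 6.68 × 19.7 mm footprint and 8.21 mm tall.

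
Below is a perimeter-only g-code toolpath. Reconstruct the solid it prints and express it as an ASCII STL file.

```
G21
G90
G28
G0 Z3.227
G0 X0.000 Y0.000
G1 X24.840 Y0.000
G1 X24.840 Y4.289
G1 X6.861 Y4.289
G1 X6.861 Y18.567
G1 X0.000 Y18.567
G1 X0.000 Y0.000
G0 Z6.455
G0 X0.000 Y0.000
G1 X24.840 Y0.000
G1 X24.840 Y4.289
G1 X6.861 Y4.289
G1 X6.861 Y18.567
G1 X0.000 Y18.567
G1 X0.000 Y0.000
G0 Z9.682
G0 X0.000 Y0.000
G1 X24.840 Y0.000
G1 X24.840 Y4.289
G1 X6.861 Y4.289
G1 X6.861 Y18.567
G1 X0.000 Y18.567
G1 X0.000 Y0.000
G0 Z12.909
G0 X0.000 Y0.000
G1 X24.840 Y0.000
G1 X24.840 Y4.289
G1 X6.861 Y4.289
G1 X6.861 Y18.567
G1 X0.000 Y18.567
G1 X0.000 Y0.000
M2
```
solid part
  facet normal 0.0000 0.0000 -1.0000
    outer loop
      vertex 24.840 4.289 0.000
      vertex 24.840 0.000 0.000
      vertex 0.000 0.000 0.000
    endloop
  endfacet
  facet normal 0.0000 0.0000 -1.0000
    outer loop
      vertex 6.861 4.289 0.000
      vertex 24.840 4.289 0.000
      vertex 0.000 0.000 0.000
    endloop
  endfacet
  facet normal 0.0000 0.0000 -1.0000
    outer loop
      vertex 6.861 18.567 0.000
      vertex 6.861 4.289 0.000
      vertex 0.000 0.000 0.000
    endloop
  endfacet
  facet normal 0.0000 0.0000 -1.0000
    outer loop
      vertex 0.000 18.567 0.000
      vertex 6.861 18.567 0.000
      vertex 0.000 0.000 0.000
    endloop
  endfacet
  facet normal 0.0000 0.0000 1.0000
    outer loop
      vertex 0.000 0.000 12.909
      vertex 24.840 0.000 12.909
      vertex 24.840 4.289 12.909
    endloop
  endfacet
  facet normal 0.0000 0.0000 1.0000
    outer loop
      vertex 0.000 0.000 12.909
      vertex 24.840 4.289 12.909
      vertex 6.861 4.289 12.909
    endloop
  endfacet
  facet normal 0.0000 0.0000 1.0000
    outer loop
      vertex 0.000 0.000 12.909
      vertex 6.861 4.289 12.909
      vertex 6.861 18.567 12.909
    endloop
  endfacet
  facet normal 0.0000 0.0000 1.0000
    outer loop
      vertex 0.000 0.000 12.909
      vertex 6.861 18.567 12.909
      vertex 0.000 18.567 12.909
    endloop
  endfacet
  facet normal 0.0000 -1.0000 0.0000
    outer loop
      vertex 0.000 0.000 0.000
      vertex 24.840 0.000 0.000
      vertex 24.840 0.000 12.909
    endloop
  endfacet
  facet normal 0.0000 -1.0000 0.0000
    outer loop
      vertex 0.000 0.000 0.000
      vertex 24.840 0.000 12.909
      vertex 0.000 0.000 12.909
    endloop
  endfacet
  facet normal 1.0000 0.0000 0.0000
    outer loop
      vertex 24.840 0.000 0.000
      vertex 24.840 4.289 0.000
      vertex 24.840 4.289 12.909
    endloop
  endfacet
  facet normal 1.0000 0.0000 0.0000
    outer loop
      vertex 24.840 0.000 0.000
      vertex 24.840 4.289 12.909
      vertex 24.840 0.000 12.909
    endloop
  endfacet
  facet normal 0.0000 1.0000 0.0000
    outer loop
      vertex 24.840 4.289 0.000
      vertex 6.861 4.289 0.000
      vertex 6.861 4.289 12.909
    endloop
  endfacet
  facet normal 0.0000 1.0000 0.0000
    outer loop
      vertex 24.840 4.289 0.000
      vertex 6.861 4.289 12.909
      vertex 24.840 4.289 12.909
    endloop
  endfacet
  facet normal 1.0000 0.0000 0.0000
    outer loop
      vertex 6.861 4.289 0.000
      vertex 6.861 18.567 0.000
      vertex 6.861 18.567 12.909
    endloop
  endfacet
  facet normal 1.0000 0.0000 0.0000
    outer loop
      vertex 6.861 4.289 0.000
      vertex 6.861 18.567 12.909
      vertex 6.861 4.289 12.909
    endloop
  endfacet
  facet normal 0.0000 1.0000 0.0000
    outer loop
      vertex 6.861 18.567 0.000
      vertex 0.000 18.567 0.000
      vertex 0.000 18.567 12.909
    endloop
  endfacet
  facet normal 0.0000 1.0000 0.0000
    outer loop
      vertex 6.861 18.567 0.000
      vertex 0.000 18.567 12.909
      vertex 6.861 18.567 12.909
    endloop
  endfacet
  facet normal -1.0000 0.0000 0.0000
    outer loop
      vertex 0.000 18.567 0.000
      vertex 0.000 0.000 0.000
      vertex 0.000 0.000 12.909
    endloop
  endfacet
  facet normal -1.0000 0.0000 0.0000
    outer loop
      vertex 0.000 18.567 0.000
      vertex 0.000 0.000 12.909
      vertex 0.000 18.567 12.909
    endloop
  endfacet
endsolid part

The G0 Z moves step by Δz≈3.227 mm. Every layer's G1 loop is the same polygon, so the solid is a straight extrusion of it from z=0 to z≈12.9. Closing with flat bottom and top caps and triangulating gives 20 facets — an L-shaped prism: outer 24.8 × 18.6 mm, arm thicknesses ≈ 4.29 mm (horizontal) and 6.86 mm (vertical), extruded 12.9 mm in z.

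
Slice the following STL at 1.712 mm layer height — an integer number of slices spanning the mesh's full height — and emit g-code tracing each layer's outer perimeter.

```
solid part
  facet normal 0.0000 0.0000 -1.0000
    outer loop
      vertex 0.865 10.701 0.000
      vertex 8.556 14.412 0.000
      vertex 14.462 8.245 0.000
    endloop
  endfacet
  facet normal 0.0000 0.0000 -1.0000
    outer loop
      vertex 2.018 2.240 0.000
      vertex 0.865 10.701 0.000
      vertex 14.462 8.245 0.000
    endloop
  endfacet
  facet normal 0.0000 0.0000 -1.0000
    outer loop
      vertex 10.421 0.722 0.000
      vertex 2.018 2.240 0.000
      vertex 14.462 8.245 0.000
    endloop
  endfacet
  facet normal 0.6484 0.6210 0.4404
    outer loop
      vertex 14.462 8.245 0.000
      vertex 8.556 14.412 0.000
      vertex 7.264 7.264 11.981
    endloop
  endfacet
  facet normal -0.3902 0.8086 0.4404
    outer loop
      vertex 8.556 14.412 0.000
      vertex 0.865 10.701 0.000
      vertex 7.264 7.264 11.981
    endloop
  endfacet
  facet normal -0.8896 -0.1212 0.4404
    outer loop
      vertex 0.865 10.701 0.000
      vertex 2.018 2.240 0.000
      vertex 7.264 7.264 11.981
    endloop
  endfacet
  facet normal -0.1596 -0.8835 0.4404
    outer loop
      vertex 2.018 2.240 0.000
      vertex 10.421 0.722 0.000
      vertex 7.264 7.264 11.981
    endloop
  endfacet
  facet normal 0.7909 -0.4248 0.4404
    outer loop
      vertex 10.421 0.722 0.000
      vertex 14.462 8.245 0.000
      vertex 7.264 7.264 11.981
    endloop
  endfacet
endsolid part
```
; perimeter-only toolpath
G21 ; units = mm
G90 ; absolute positioning
G28 ; home
; layer 1
G0 Z1.712
G0 X13.434 Y8.105
G1 X8.371 Y13.391
G1 X1.779 Y10.210
G1 X2.767 Y2.958
G1 X9.970 Y1.657
G1 X13.434 Y8.105
; layer 2
G0 Z3.423
G0 X12.405 Y7.965
G1 X8.187 Y12.370
G1 X2.693 Y9.719
G1 X3.517 Y3.675
G1 X9.519 Y2.591
G1 X12.405 Y7.965
; layer 3
G0 Z5.135
G0 X11.377 Y7.825
G1 X8.002 Y11.349
G1 X3.607 Y9.228
G1 X4.266 Y4.393
G1 X9.068 Y3.526
G1 X11.377 Y7.825
; layer 4
G0 Z6.846
G0 X10.349 Y7.684
G1 X7.818 Y10.327
G1 X4.522 Y8.737
G1 X5.016 Y5.111
G1 X8.617 Y4.460
G1 X10.349 Y7.684
; layer 5
G0 Z8.558
G0 X9.321 Y7.544
G1 X7.633 Y9.306
G1 X5.436 Y8.246
G1 X5.765 Y5.829
G1 X8.166 Y5.395
G1 X9.321 Y7.544
; layer 6
G0 Z10.269
G0 X8.292 Y7.404
G1 X7.449 Y8.285
G1 X6.350 Y7.755
G1 X6.515 Y6.546
G1 X7.715 Y6.329
G1 X8.292 Y7.404
M2 ; end

The solid is a regular 5-sided pyramid, base circumscribed radius ≈ 7.26 mm, apex at z ≈ 12 mm. Slicing at Δz = 1.712 mm — 7 equal slices spanning the solid's height, so layer i sits at z = i·h/7 — gives 6 non-empty perimeters. Each is a 5-segment closed polygon; G0 lifts to the layer z and rapids to the start vertex, then G1 traces the edges. The cross-section shrinks linearly with z (the slice at the apex is degenerate and omitted).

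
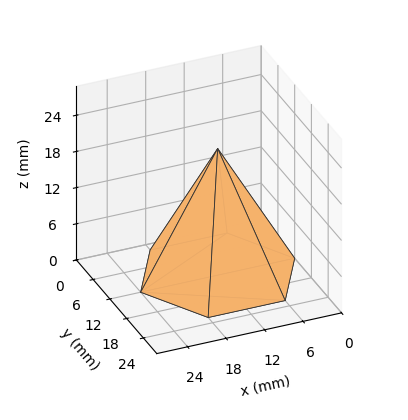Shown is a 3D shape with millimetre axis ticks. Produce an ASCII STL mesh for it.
Reading the render: the shape is a regular 6-sided pyramid, base circumscribed radius ≈ 12 mm, apex at z ≈ 21 mm (dimensions read to the nearest mm from the axis ticks). For the STL, each face is triangulated and given an outward normal.

solid part
  facet normal 0.0000 0.0000 -1.0000
    outer loop
      vertex 6.000 22.392 0.000
      vertex 18.000 22.392 0.000
      vertex 24.000 12.000 0.000
    endloop
  endfacet
  facet normal 0.0000 0.0000 -1.0000
    outer loop
      vertex 0.000 12.000 0.000
      vertex 6.000 22.392 0.000
      vertex 24.000 12.000 0.000
    endloop
  endfacet
  facet normal 0.0000 0.0000 -1.0000
    outer loop
      vertex 6.000 1.608 0.000
      vertex 0.000 12.000 0.000
      vertex 24.000 12.000 0.000
    endloop
  endfacet
  facet normal 0.0000 0.0000 -1.0000
    outer loop
      vertex 18.000 1.608 0.000
      vertex 6.000 1.608 0.000
      vertex 24.000 12.000 0.000
    endloop
  endfacet
  facet normal 0.7762 0.4481 0.4435
    outer loop
      vertex 24.000 12.000 0.000
      vertex 18.000 22.392 0.000
      vertex 12.000 12.000 21.000
    endloop
  endfacet
  facet normal 0.0000 0.8963 0.4435
    outer loop
      vertex 18.000 22.392 0.000
      vertex 6.000 22.392 0.000
      vertex 12.000 12.000 21.000
    endloop
  endfacet
  facet normal -0.7762 0.4481 0.4435
    outer loop
      vertex 6.000 22.392 0.000
      vertex 0.000 12.000 0.000
      vertex 12.000 12.000 21.000
    endloop
  endfacet
  facet normal -0.7762 -0.4481 0.4435
    outer loop
      vertex 0.000 12.000 0.000
      vertex 6.000 1.608 0.000
      vertex 12.000 12.000 21.000
    endloop
  endfacet
  facet normal 0.0000 -0.8963 0.4435
    outer loop
      vertex 6.000 1.608 0.000
      vertex 18.000 1.608 0.000
      vertex 12.000 12.000 21.000
    endloop
  endfacet
  facet normal 0.7762 -0.4481 0.4435
    outer loop
      vertex 18.000 1.608 0.000
      vertex 24.000 12.000 0.000
      vertex 12.000 12.000 21.000
    endloop
  endfacet
endsolid part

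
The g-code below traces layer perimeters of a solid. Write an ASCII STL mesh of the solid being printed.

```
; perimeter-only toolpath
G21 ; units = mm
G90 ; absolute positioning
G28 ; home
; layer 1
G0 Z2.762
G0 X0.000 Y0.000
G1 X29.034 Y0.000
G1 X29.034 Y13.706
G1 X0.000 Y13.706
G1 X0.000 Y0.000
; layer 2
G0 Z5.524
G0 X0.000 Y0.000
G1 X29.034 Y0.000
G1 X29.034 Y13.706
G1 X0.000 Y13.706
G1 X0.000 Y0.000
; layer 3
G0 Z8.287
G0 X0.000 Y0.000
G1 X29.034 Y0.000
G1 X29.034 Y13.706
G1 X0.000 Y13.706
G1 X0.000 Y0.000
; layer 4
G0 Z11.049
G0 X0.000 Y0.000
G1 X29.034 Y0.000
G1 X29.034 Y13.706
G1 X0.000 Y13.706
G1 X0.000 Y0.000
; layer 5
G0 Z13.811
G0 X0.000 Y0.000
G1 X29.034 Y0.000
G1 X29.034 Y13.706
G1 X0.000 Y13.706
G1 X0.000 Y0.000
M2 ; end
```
solid part
  facet normal 0.0000 0.0000 -1.0000
    outer loop
      vertex 29.034 13.706 0.000
      vertex 29.034 0.000 0.000
      vertex 0.000 0.000 0.000
    endloop
  endfacet
  facet normal 0.0000 0.0000 -1.0000
    outer loop
      vertex 0.000 13.706 0.000
      vertex 29.034 13.706 0.000
      vertex 0.000 0.000 0.000
    endloop
  endfacet
  facet normal 0.0000 0.0000 1.0000
    outer loop
      vertex 0.000 0.000 13.811
      vertex 29.034 0.000 13.811
      vertex 29.034 13.706 13.811
    endloop
  endfacet
  facet normal 0.0000 0.0000 1.0000
    outer loop
      vertex 0.000 0.000 13.811
      vertex 29.034 13.706 13.811
      vertex 0.000 13.706 13.811
    endloop
  endfacet
  facet normal 0.0000 -1.0000 0.0000
    outer loop
      vertex 0.000 0.000 0.000
      vertex 29.034 0.000 0.000
      vertex 29.034 0.000 13.811
    endloop
  endfacet
  facet normal 0.0000 -1.0000 0.0000
    outer loop
      vertex 0.000 0.000 0.000
      vertex 29.034 0.000 13.811
      vertex 0.000 0.000 13.811
    endloop
  endfacet
  facet normal 0.0000 1.0000 0.0000
    outer loop
      vertex 29.034 13.706 13.811
      vertex 29.034 13.706 0.000
      vertex 0.000 13.706 0.000
    endloop
  endfacet
  facet normal 0.0000 1.0000 0.0000
    outer loop
      vertex 0.000 13.706 13.811
      vertex 29.034 13.706 13.811
      vertex 0.000 13.706 0.000
    endloop
  endfacet
  facet normal -1.0000 0.0000 0.0000
    outer loop
      vertex 0.000 13.706 13.811
      vertex 0.000 13.706 0.000
      vertex 0.000 0.000 0.000
    endloop
  endfacet
  facet normal -1.0000 0.0000 0.0000
    outer loop
      vertex 0.000 0.000 13.811
      vertex 0.000 13.706 13.811
      vertex 0.000 0.000 0.000
    endloop
  endfacet
  facet normal 1.0000 0.0000 0.0000
    outer loop
      vertex 29.034 0.000 0.000
      vertex 29.034 13.706 0.000
      vertex 29.034 13.706 13.811
    endloop
  endfacet
  facet normal 1.0000 0.0000 0.0000
    outer loop
      vertex 29.034 0.000 0.000
      vertex 29.034 13.706 13.811
      vertex 29.034 0.000 13.811
    endloop
  endfacet
endsolid part

The G0 Z moves step by Δz≈2.762 mm. Every layer's G1 loop is the same polygon, so the solid is a straight extrusion of it from z=0 to z≈13.8. Closing with flat bottom and top caps and triangulating gives 12 facets — a rectangular box, roughly 29 × 13.7 mm footprint and 13.8 mm tall.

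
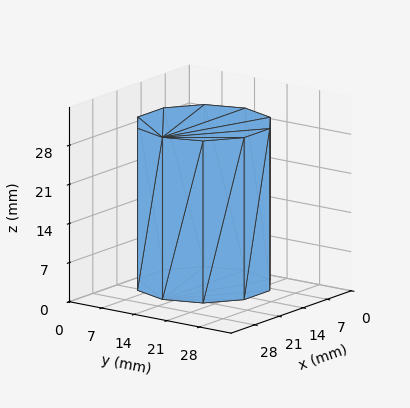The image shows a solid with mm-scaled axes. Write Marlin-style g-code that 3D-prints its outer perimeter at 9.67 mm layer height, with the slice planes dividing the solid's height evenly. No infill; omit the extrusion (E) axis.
Reading the render: the shape is a regular 10-sided prism (a cylinder approximated with 10 flat sides), circumscribed radius ≈ 12 mm, height ≈ 29 mm (dimensions read to the nearest mm from the axis ticks). For the g-code, the solid's height is divided into equal slices at the stated Δz and each level perimeter traced with G1 moves after a G0 lift.

; perimeter-only toolpath
G21 ; units = mm
G90 ; absolute positioning
G28 ; home
; layer 1
G0 Z9.67
G0 X24.00 Y12.00
G1 X21.71 Y19.05
G1 X15.71 Y23.41
G1 X8.29 Y23.41
G1 X2.29 Y19.05
G1 X0.00 Y12.00
G1 X2.29 Y4.95
G1 X8.29 Y0.59
G1 X15.71 Y0.59
G1 X21.71 Y4.95
G1 X24.00 Y12.00
; layer 2
G0 Z19.33
G0 X24.00 Y12.00
G1 X21.71 Y19.05
G1 X15.71 Y23.41
G1 X8.29 Y23.41
G1 X2.29 Y19.05
G1 X0.00 Y12.00
G1 X2.29 Y4.95
G1 X8.29 Y0.59
G1 X15.71 Y0.59
G1 X21.71 Y4.95
G1 X24.00 Y12.00
; layer 3
G0 Z29.00
G0 X24.00 Y12.00
G1 X21.71 Y19.05
G1 X15.71 Y23.41
G1 X8.29 Y23.41
G1 X2.29 Y19.05
G1 X0.00 Y12.00
G1 X2.29 Y4.95
G1 X8.29 Y0.59
G1 X15.71 Y0.59
G1 X21.71 Y4.95
G1 X24.00 Y12.00
M2 ; end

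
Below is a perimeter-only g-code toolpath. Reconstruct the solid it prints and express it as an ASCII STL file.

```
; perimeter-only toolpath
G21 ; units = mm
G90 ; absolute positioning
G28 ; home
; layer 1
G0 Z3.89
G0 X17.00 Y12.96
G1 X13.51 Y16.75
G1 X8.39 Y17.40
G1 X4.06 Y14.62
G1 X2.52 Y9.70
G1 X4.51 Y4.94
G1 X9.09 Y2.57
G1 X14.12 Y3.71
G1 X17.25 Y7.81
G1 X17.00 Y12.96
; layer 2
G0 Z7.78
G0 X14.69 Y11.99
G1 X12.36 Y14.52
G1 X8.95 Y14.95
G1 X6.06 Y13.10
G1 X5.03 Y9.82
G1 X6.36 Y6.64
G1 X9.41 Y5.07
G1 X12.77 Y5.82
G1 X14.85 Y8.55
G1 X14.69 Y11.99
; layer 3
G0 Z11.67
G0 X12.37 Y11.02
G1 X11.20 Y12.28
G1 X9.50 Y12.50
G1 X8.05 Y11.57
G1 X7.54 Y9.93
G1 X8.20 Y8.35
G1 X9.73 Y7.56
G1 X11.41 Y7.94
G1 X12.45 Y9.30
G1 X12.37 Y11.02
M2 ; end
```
solid part
  facet normal 0.0000 0.0000 -1.0000
    outer loop
      vertex 7.84 19.85 0.00
      vertex 14.66 18.98 0.00
      vertex 19.32 13.93 0.00
    endloop
  endfacet
  facet normal 0.0000 0.0000 -1.0000
    outer loop
      vertex 2.06 16.14 0.00
      vertex 7.84 19.85 0.00
      vertex 19.32 13.93 0.00
    endloop
  endfacet
  facet normal 0.0000 0.0000 -1.0000
    outer loop
      vertex 0.01 9.58 0.00
      vertex 2.06 16.14 0.00
      vertex 19.32 13.93 0.00
    endloop
  endfacet
  facet normal 0.0000 0.0000 -1.0000
    outer loop
      vertex 2.66 3.23 0.00
      vertex 0.01 9.58 0.00
      vertex 19.32 13.93 0.00
    endloop
  endfacet
  facet normal 0.0000 0.0000 -1.0000
    outer loop
      vertex 8.77 0.08 0.00
      vertex 2.66 3.23 0.00
      vertex 19.32 13.93 0.00
    endloop
  endfacet
  facet normal 0.0000 0.0000 -1.0000
    outer loop
      vertex 15.48 1.59 0.00
      vertex 8.77 0.08 0.00
      vertex 19.32 13.93 0.00
    endloop
  endfacet
  facet normal 0.0000 0.0000 -1.0000
    outer loop
      vertex 19.65 7.06 0.00
      vertex 15.48 1.59 0.00
      vertex 19.32 13.93 0.00
    endloop
  endfacet
  facet normal 0.6283 0.5797 0.5188
    outer loop
      vertex 19.32 13.93 0.00
      vertex 14.66 18.98 0.00
      vertex 10.05 10.05 15.56
    endloop
  endfacet
  facet normal 0.1082 0.8481 0.5188
    outer loop
      vertex 14.66 18.98 0.00
      vertex 7.84 19.85 0.00
      vertex 10.05 10.05 15.56
    endloop
  endfacet
  facet normal -0.4618 0.7195 0.5187
    outer loop
      vertex 7.84 19.85 0.00
      vertex 2.06 16.14 0.00
      vertex 10.05 10.05 15.56
    endloop
  endfacet
  facet normal -0.8160 0.2550 0.5188
    outer loop
      vertex 2.06 16.14 0.00
      vertex 0.01 9.58 0.00
      vertex 10.05 10.05 15.56
    endloop
  endfacet
  facet normal -0.7889 -0.3292 0.5190
    outer loop
      vertex 0.01 9.58 0.00
      vertex 2.66 3.23 0.00
      vertex 10.05 10.05 15.56
    endloop
  endfacet
  facet normal -0.3917 -0.7597 0.5190
    outer loop
      vertex 2.66 3.23 0.00
      vertex 8.77 0.08 0.00
      vertex 10.05 10.05 15.56
    endloop
  endfacet
  facet normal 0.1877 -0.8340 0.5189
    outer loop
      vertex 8.77 0.08 0.00
      vertex 15.48 1.59 0.00
      vertex 10.05 10.05 15.56
    endloop
  endfacet
  facet normal 0.6798 -0.5182 0.5190
    outer loop
      vertex 15.48 1.59 0.00
      vertex 19.65 7.06 0.00
      vertex 10.05 10.05 15.56
    endloop
  endfacet
  facet normal 0.8538 0.0410 0.5189
    outer loop
      vertex 19.65 7.06 0.00
      vertex 19.32 13.93 0.00
      vertex 10.05 10.05 15.56
    endloop
  endfacet
endsolid part

The G0 Z moves step by Δz≈3.89 mm. The G1 loops shrink linearly with z, so the solid tapers from its base footprint up to z≈15.6. Closing with a flat bottom cap and the tapered top and triangulating gives 16 facets — a regular 9-sided pyramid, base circumscribed radius ≈ 10.1 mm, apex at z ≈ 15.6 mm.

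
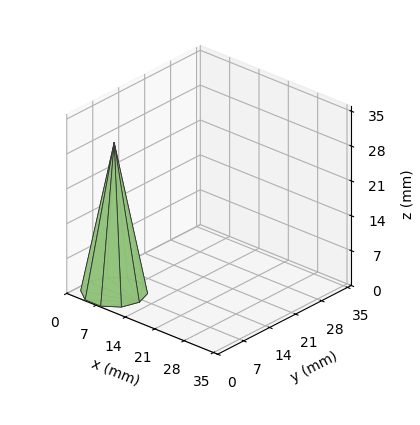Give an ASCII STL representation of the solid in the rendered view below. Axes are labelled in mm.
Reading the render: the shape is a regular 10-sided pyramid, base circumscribed radius ≈ 6 mm, apex at z ≈ 30 mm (dimensions read to the nearest mm from the axis ticks). For the STL, each face is triangulated and given an outward normal.

solid part
  facet normal 0.0000 0.0000 -1.0000
    outer loop
      vertex 7.85 11.71 0.00
      vertex 10.85 9.53 0.00
      vertex 12.00 6.00 0.00
    endloop
  endfacet
  facet normal 0.0000 0.0000 -1.0000
    outer loop
      vertex 4.15 11.71 0.00
      vertex 7.85 11.71 0.00
      vertex 12.00 6.00 0.00
    endloop
  endfacet
  facet normal 0.0000 0.0000 -1.0000
    outer loop
      vertex 1.15 9.53 0.00
      vertex 4.15 11.71 0.00
      vertex 12.00 6.00 0.00
    endloop
  endfacet
  facet normal 0.0000 0.0000 -1.0000
    outer loop
      vertex 0.00 6.00 0.00
      vertex 1.15 9.53 0.00
      vertex 12.00 6.00 0.00
    endloop
  endfacet
  facet normal 0.0000 0.0000 -1.0000
    outer loop
      vertex 1.15 2.47 0.00
      vertex 0.00 6.00 0.00
      vertex 12.00 6.00 0.00
    endloop
  endfacet
  facet normal 0.0000 0.0000 -1.0000
    outer loop
      vertex 4.15 0.29 0.00
      vertex 1.15 2.47 0.00
      vertex 12.00 6.00 0.00
    endloop
  endfacet
  facet normal 0.0000 0.0000 -1.0000
    outer loop
      vertex 7.85 0.29 0.00
      vertex 4.15 0.29 0.00
      vertex 12.00 6.00 0.00
    endloop
  endfacet
  facet normal 0.0000 0.0000 -1.0000
    outer loop
      vertex 10.85 2.47 0.00
      vertex 7.85 0.29 0.00
      vertex 12.00 6.00 0.00
    endloop
  endfacet
  facet normal 0.9341 0.3043 0.1868
    outer loop
      vertex 12.00 6.00 0.00
      vertex 10.85 9.53 0.00
      vertex 6.00 6.00 30.00
    endloop
  endfacet
  facet normal 0.5775 0.7947 0.1869
    outer loop
      vertex 10.85 9.53 0.00
      vertex 7.85 11.71 0.00
      vertex 6.00 6.00 30.00
    endloop
  endfacet
  facet normal 0.0000 0.9824 0.1870
    outer loop
      vertex 7.85 11.71 0.00
      vertex 4.15 11.71 0.00
      vertex 6.00 6.00 30.00
    endloop
  endfacet
  facet normal -0.5775 0.7947 0.1869
    outer loop
      vertex 4.15 11.71 0.00
      vertex 1.15 9.53 0.00
      vertex 6.00 6.00 30.00
    endloop
  endfacet
  facet normal -0.9341 0.3043 0.1868
    outer loop
      vertex 1.15 9.53 0.00
      vertex 0.00 6.00 0.00
      vertex 6.00 6.00 30.00
    endloop
  endfacet
  facet normal -0.9341 -0.3043 0.1868
    outer loop
      vertex 0.00 6.00 0.00
      vertex 1.15 2.47 0.00
      vertex 6.00 6.00 30.00
    endloop
  endfacet
  facet normal -0.5775 -0.7947 0.1869
    outer loop
      vertex 1.15 2.47 0.00
      vertex 4.15 0.29 0.00
      vertex 6.00 6.00 30.00
    endloop
  endfacet
  facet normal 0.0000 -0.9824 0.1870
    outer loop
      vertex 4.15 0.29 0.00
      vertex 7.85 0.29 0.00
      vertex 6.00 6.00 30.00
    endloop
  endfacet
  facet normal 0.5775 -0.7947 0.1869
    outer loop
      vertex 7.85 0.29 0.00
      vertex 10.85 2.47 0.00
      vertex 6.00 6.00 30.00
    endloop
  endfacet
  facet normal 0.9341 -0.3043 0.1868
    outer loop
      vertex 10.85 2.47 0.00
      vertex 12.00 6.00 0.00
      vertex 6.00 6.00 30.00
    endloop
  endfacet
endsolid part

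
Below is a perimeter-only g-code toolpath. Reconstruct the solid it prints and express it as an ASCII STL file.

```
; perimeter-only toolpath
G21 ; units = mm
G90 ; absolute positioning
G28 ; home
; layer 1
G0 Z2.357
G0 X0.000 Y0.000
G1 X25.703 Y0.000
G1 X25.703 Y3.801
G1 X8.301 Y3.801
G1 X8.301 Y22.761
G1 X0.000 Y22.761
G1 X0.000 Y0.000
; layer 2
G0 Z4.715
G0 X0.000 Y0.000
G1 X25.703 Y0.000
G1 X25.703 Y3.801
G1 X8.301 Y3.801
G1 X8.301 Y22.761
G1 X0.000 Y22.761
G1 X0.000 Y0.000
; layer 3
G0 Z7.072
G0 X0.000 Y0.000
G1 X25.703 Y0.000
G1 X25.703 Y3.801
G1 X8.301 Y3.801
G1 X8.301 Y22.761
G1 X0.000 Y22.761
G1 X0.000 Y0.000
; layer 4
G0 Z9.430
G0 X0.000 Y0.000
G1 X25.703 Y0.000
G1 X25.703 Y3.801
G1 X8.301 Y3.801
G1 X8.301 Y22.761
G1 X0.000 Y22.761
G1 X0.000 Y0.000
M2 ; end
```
solid part
  facet normal 0.0000 0.0000 -1.0000
    outer loop
      vertex 25.703 3.801 0.000
      vertex 25.703 0.000 0.000
      vertex 0.000 0.000 0.000
    endloop
  endfacet
  facet normal 0.0000 0.0000 -1.0000
    outer loop
      vertex 8.301 3.801 0.000
      vertex 25.703 3.801 0.000
      vertex 0.000 0.000 0.000
    endloop
  endfacet
  facet normal 0.0000 0.0000 -1.0000
    outer loop
      vertex 8.301 22.761 0.000
      vertex 8.301 3.801 0.000
      vertex 0.000 0.000 0.000
    endloop
  endfacet
  facet normal 0.0000 0.0000 -1.0000
    outer loop
      vertex 0.000 22.761 0.000
      vertex 8.301 22.761 0.000
      vertex 0.000 0.000 0.000
    endloop
  endfacet
  facet normal 0.0000 0.0000 1.0000
    outer loop
      vertex 0.000 0.000 9.430
      vertex 25.703 0.000 9.430
      vertex 25.703 3.801 9.430
    endloop
  endfacet
  facet normal 0.0000 0.0000 1.0000
    outer loop
      vertex 0.000 0.000 9.430
      vertex 25.703 3.801 9.430
      vertex 8.301 3.801 9.430
    endloop
  endfacet
  facet normal 0.0000 0.0000 1.0000
    outer loop
      vertex 0.000 0.000 9.430
      vertex 8.301 3.801 9.430
      vertex 8.301 22.761 9.430
    endloop
  endfacet
  facet normal 0.0000 0.0000 1.0000
    outer loop
      vertex 0.000 0.000 9.430
      vertex 8.301 22.761 9.430
      vertex 0.000 22.761 9.430
    endloop
  endfacet
  facet normal 0.0000 -1.0000 0.0000
    outer loop
      vertex 0.000 0.000 0.000
      vertex 25.703 0.000 0.000
      vertex 25.703 0.000 9.430
    endloop
  endfacet
  facet normal 0.0000 -1.0000 0.0000
    outer loop
      vertex 0.000 0.000 0.000
      vertex 25.703 0.000 9.430
      vertex 0.000 0.000 9.430
    endloop
  endfacet
  facet normal 1.0000 0.0000 0.0000
    outer loop
      vertex 25.703 0.000 0.000
      vertex 25.703 3.801 0.000
      vertex 25.703 3.801 9.430
    endloop
  endfacet
  facet normal 1.0000 0.0000 0.0000
    outer loop
      vertex 25.703 0.000 0.000
      vertex 25.703 3.801 9.430
      vertex 25.703 0.000 9.430
    endloop
  endfacet
  facet normal 0.0000 1.0000 0.0000
    outer loop
      vertex 25.703 3.801 0.000
      vertex 8.301 3.801 0.000
      vertex 8.301 3.801 9.430
    endloop
  endfacet
  facet normal 0.0000 1.0000 0.0000
    outer loop
      vertex 25.703 3.801 0.000
      vertex 8.301 3.801 9.430
      vertex 25.703 3.801 9.430
    endloop
  endfacet
  facet normal 1.0000 0.0000 0.0000
    outer loop
      vertex 8.301 3.801 0.000
      vertex 8.301 22.761 0.000
      vertex 8.301 22.761 9.430
    endloop
  endfacet
  facet normal 1.0000 0.0000 0.0000
    outer loop
      vertex 8.301 3.801 0.000
      vertex 8.301 22.761 9.430
      vertex 8.301 3.801 9.430
    endloop
  endfacet
  facet normal 0.0000 1.0000 0.0000
    outer loop
      vertex 8.301 22.761 0.000
      vertex 0.000 22.761 0.000
      vertex 0.000 22.761 9.430
    endloop
  endfacet
  facet normal 0.0000 1.0000 0.0000
    outer loop
      vertex 8.301 22.761 0.000
      vertex 0.000 22.761 9.430
      vertex 8.301 22.761 9.430
    endloop
  endfacet
  facet normal -1.0000 0.0000 0.0000
    outer loop
      vertex 0.000 22.761 0.000
      vertex 0.000 0.000 0.000
      vertex 0.000 0.000 9.430
    endloop
  endfacet
  facet normal -1.0000 0.0000 0.0000
    outer loop
      vertex 0.000 22.761 0.000
      vertex 0.000 0.000 9.430
      vertex 0.000 22.761 9.430
    endloop
  endfacet
endsolid part

The G0 Z moves step by Δz≈2.357 mm. Every layer's G1 loop is the same polygon, so the solid is a straight extrusion of it from z=0 to z≈9.43. Closing with flat bottom and top caps and triangulating gives 20 facets — an L-shaped prism: outer 25.7 × 22.8 mm, arm thicknesses ≈ 3.8 mm (horizontal) and 8.3 mm (vertical), extruded 9.43 mm in z.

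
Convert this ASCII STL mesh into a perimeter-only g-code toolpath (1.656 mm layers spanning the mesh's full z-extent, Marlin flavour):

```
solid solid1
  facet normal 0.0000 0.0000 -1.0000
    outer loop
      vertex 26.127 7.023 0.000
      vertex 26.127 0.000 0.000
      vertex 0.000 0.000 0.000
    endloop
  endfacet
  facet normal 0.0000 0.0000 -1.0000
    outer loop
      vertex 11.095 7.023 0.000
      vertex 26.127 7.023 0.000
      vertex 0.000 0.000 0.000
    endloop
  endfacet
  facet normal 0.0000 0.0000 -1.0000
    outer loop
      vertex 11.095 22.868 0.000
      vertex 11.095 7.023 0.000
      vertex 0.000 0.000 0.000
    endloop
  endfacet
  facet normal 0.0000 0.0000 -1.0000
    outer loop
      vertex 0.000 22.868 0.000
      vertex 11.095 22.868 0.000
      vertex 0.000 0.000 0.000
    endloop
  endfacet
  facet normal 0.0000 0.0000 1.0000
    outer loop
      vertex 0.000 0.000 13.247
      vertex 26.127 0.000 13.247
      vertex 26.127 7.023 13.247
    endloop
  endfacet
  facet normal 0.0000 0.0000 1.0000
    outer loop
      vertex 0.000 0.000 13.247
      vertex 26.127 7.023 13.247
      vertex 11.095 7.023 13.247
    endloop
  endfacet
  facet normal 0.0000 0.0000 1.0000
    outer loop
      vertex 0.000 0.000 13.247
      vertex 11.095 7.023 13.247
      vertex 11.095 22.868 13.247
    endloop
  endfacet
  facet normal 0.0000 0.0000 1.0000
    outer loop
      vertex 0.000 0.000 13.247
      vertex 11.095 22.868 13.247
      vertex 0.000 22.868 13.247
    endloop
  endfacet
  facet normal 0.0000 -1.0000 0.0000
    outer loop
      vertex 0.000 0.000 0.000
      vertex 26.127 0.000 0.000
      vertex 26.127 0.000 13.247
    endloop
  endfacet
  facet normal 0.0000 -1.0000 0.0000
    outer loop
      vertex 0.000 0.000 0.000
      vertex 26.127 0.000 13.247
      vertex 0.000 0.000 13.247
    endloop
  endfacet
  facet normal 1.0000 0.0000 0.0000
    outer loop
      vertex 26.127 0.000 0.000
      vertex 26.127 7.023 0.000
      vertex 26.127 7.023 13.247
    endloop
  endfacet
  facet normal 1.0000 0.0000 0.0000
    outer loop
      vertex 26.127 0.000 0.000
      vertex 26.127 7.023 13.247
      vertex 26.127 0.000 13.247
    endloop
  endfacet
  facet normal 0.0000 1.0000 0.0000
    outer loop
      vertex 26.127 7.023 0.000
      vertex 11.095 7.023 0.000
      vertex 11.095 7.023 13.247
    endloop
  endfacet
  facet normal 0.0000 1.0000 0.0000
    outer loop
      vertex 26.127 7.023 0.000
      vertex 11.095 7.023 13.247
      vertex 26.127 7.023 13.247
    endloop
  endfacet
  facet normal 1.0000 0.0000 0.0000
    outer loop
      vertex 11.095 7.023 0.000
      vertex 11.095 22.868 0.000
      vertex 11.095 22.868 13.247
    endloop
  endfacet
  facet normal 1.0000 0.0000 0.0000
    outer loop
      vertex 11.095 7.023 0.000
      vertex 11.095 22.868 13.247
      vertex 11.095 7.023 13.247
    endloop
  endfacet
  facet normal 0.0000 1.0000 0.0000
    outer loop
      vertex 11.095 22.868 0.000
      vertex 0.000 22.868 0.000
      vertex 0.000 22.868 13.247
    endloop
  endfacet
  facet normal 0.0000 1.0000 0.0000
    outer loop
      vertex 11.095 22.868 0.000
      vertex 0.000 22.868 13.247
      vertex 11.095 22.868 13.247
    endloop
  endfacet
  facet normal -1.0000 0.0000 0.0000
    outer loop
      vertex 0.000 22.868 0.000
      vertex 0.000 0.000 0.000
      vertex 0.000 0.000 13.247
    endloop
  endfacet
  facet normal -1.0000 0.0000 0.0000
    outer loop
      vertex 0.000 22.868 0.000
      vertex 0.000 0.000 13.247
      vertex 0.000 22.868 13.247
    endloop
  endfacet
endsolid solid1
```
; perimeter-only toolpath
G21 ; units = mm
G90 ; absolute positioning
G28 ; home
; layer 1
G0 Z1.656
G0 X0.000 Y0.000
G1 X26.127 Y0.000
G1 X26.127 Y7.023
G1 X11.095 Y7.023
G1 X11.095 Y22.868
G1 X0.000 Y22.868
G1 X0.000 Y0.000
; layer 2
G0 Z3.312
G0 X0.000 Y0.000
G1 X26.127 Y0.000
G1 X26.127 Y7.023
G1 X11.095 Y7.023
G1 X11.095 Y22.868
G1 X0.000 Y22.868
G1 X0.000 Y0.000
; layer 3
G0 Z4.968
G0 X0.000 Y0.000
G1 X26.127 Y0.000
G1 X26.127 Y7.023
G1 X11.095 Y7.023
G1 X11.095 Y22.868
G1 X0.000 Y22.868
G1 X0.000 Y0.000
; layer 4
G0 Z6.623
G0 X0.000 Y0.000
G1 X26.127 Y0.000
G1 X26.127 Y7.023
G1 X11.095 Y7.023
G1 X11.095 Y22.868
G1 X0.000 Y22.868
G1 X0.000 Y0.000
; layer 5
G0 Z8.279
G0 X0.000 Y0.000
G1 X26.127 Y0.000
G1 X26.127 Y7.023
G1 X11.095 Y7.023
G1 X11.095 Y22.868
G1 X0.000 Y22.868
G1 X0.000 Y0.000
; layer 6
G0 Z9.935
G0 X0.000 Y0.000
G1 X26.127 Y0.000
G1 X26.127 Y7.023
G1 X11.095 Y7.023
G1 X11.095 Y22.868
G1 X0.000 Y22.868
G1 X0.000 Y0.000
; layer 7
G0 Z11.591
G0 X0.000 Y0.000
G1 X26.127 Y0.000
G1 X26.127 Y7.023
G1 X11.095 Y7.023
G1 X11.095 Y22.868
G1 X0.000 Y22.868
G1 X0.000 Y0.000
; layer 8
G0 Z13.247
G0 X0.000 Y0.000
G1 X26.127 Y0.000
G1 X26.127 Y7.023
G1 X11.095 Y7.023
G1 X11.095 Y22.868
G1 X0.000 Y22.868
G1 X0.000 Y0.000
M2 ; end

The solid is an L-shaped prism: outer 26.1 × 22.9 mm, arm thicknesses ≈ 7.02 mm (horizontal) and 11.1 mm (vertical), extruded 13.2 mm in z. Slicing at Δz = 1.656 mm — 8 equal slices spanning the solid's height, so layer i sits at z = i·h/8 — gives 8 non-empty perimeters. Each is a 6-segment closed polygon; G0 lifts to the layer z and rapids to the start vertex, then G1 traces the edges.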